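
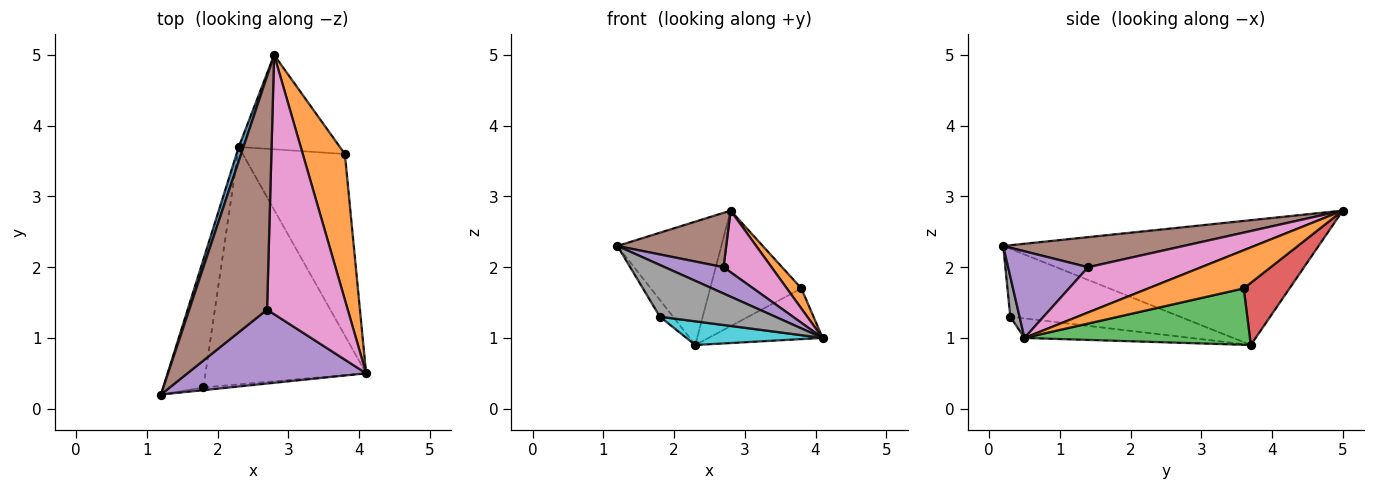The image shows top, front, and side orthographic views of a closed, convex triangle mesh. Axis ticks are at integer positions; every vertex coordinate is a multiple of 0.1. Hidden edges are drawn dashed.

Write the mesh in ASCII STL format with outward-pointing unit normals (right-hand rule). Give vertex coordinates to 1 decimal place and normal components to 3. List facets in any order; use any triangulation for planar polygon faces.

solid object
 facet normal -0.949 0.313 0.036
  outer loop
   vertex 2.3 3.7 0.9
   vertex 1.2 0.2 2.3
   vertex 2.8 5.0 2.8
  endloop
 endfacet
 facet normal 0.668 -0.102 0.737
  outer loop
   vertex 3.8 3.6 1.7
   vertex 2.8 5.0 2.8
   vertex 4.1 0.5 1.0
  endloop
 endfacet
 facet normal 0.469 0.237 -0.850
  outer loop
   vertex 3.8 3.6 1.7
   vertex 4.1 0.5 1.0
   vertex 2.3 3.7 0.9
  endloop
 endfacet
 facet normal 0.362 0.722 -0.589
  outer loop
   vertex 3.8 3.6 1.7
   vertex 2.3 3.7 0.9
   vertex 2.8 5.0 2.8
  endloop
 endfacet
 facet normal 0.416 -0.305 0.857
  outer loop
   vertex 2.7 1.4 2.0
   vertex 1.2 0.2 2.3
   vertex 4.1 0.5 1.0
  endloop
 endfacet
 facet normal 0.352 -0.212 0.912
  outer loop
   vertex 2.7 1.4 2.0
   vertex 2.8 5.0 2.8
   vertex 1.2 0.2 2.3
  endloop
 endfacet
 facet normal 0.479 -0.203 0.854
  outer loop
   vertex 2.7 1.4 2.0
   vertex 4.1 0.5 1.0
   vertex 2.8 5.0 2.8
  endloop
 endfacet
 facet normal 0.080 -0.995 -0.052
  outer loop
   vertex 1.8 0.3 1.3
   vertex 4.1 0.5 1.0
   vertex 1.2 0.2 2.3
  endloop
 endfacet
 facet normal -0.859 0.066 -0.508
  outer loop
   vertex 1.8 0.3 1.3
   vertex 1.2 0.2 2.3
   vertex 2.3 3.7 0.9
  endloop
 endfacet
 facet normal -0.120 -0.099 -0.988
  outer loop
   vertex 1.8 0.3 1.3
   vertex 2.3 3.7 0.9
   vertex 4.1 0.5 1.0
  endloop
 endfacet
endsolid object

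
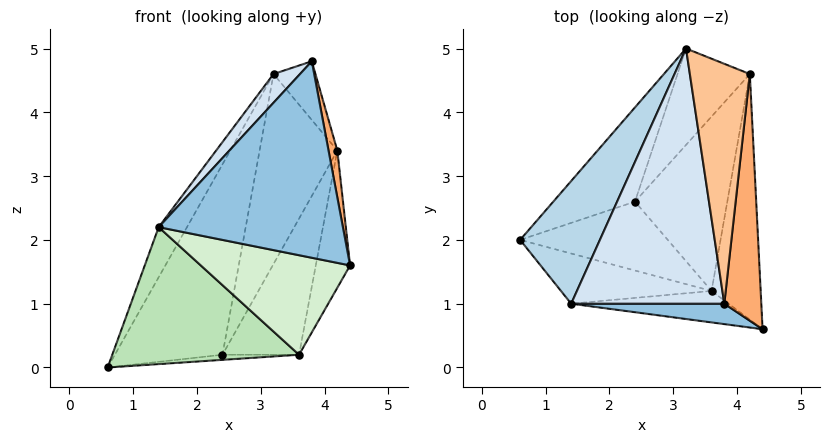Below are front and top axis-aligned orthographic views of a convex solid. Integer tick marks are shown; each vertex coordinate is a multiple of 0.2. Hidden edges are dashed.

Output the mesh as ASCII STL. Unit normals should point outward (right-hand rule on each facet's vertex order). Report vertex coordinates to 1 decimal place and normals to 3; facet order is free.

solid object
 facet normal -0.242 0.870 -0.430
  outer loop
   vertex 2.4 2.6 0.2
   vertex 0.6 2.0 0.0
   vertex 3.2 5.0 4.6
  endloop
 endfacet
 facet normal -0.111 -0.988 0.103
  outer loop
   vertex 1.4 1.0 2.2
   vertex 4.4 0.6 1.6
   vertex 3.8 1.0 4.8
  endloop
 endfacet
 facet normal -0.901 0.164 0.402
  outer loop
   vertex 1.4 1.0 2.2
   vertex 3.2 5.0 4.6
   vertex 0.6 2.0 0.0
  endloop
 endfacet
 facet normal -0.733 -0.076 0.676
  outer loop
   vertex 1.4 1.0 2.2
   vertex 3.8 1.0 4.8
   vertex 3.2 5.0 4.6
  endloop
 endfacet
 facet normal -0.183 0.877 -0.445
  outer loop
   vertex 4.2 4.6 3.4
   vertex 2.4 2.6 0.2
   vertex 3.2 5.0 4.6
  endloop
 endfacet
 facet normal 0.981 -0.036 0.188
  outer loop
   vertex 4.2 4.6 3.4
   vertex 3.8 1.0 4.8
   vertex 4.4 0.6 1.6
  endloop
 endfacet
 facet normal 0.783 0.148 0.604
  outer loop
   vertex 4.2 4.6 3.4
   vertex 3.2 5.0 4.6
   vertex 3.8 1.0 4.8
  endloop
 endfacet
 facet normal 0.884 0.228 -0.408
  outer loop
   vertex 3.6 1.2 0.2
   vertex 4.2 4.6 3.4
   vertex 4.4 0.6 1.6
  endloop
 endfacet
 facet normal 0.583 0.500 -0.640
  outer loop
   vertex 3.6 1.2 0.2
   vertex 2.4 2.6 0.2
   vertex 4.2 4.6 3.4
  endloop
 endfacet
 facet normal 0.086 0.074 -0.994
  outer loop
   vertex 3.6 1.2 0.2
   vertex 0.6 2.0 0.0
   vertex 2.4 2.6 0.2
  endloop
 endfacet
 facet normal -0.222 -0.916 -0.336
  outer loop
   vertex 3.6 1.2 0.2
   vertex 1.4 1.0 2.2
   vertex 0.6 2.0 0.0
  endloop
 endfacet
 facet normal -0.184 -0.937 -0.296
  outer loop
   vertex 3.6 1.2 0.2
   vertex 4.4 0.6 1.6
   vertex 1.4 1.0 2.2
  endloop
 endfacet
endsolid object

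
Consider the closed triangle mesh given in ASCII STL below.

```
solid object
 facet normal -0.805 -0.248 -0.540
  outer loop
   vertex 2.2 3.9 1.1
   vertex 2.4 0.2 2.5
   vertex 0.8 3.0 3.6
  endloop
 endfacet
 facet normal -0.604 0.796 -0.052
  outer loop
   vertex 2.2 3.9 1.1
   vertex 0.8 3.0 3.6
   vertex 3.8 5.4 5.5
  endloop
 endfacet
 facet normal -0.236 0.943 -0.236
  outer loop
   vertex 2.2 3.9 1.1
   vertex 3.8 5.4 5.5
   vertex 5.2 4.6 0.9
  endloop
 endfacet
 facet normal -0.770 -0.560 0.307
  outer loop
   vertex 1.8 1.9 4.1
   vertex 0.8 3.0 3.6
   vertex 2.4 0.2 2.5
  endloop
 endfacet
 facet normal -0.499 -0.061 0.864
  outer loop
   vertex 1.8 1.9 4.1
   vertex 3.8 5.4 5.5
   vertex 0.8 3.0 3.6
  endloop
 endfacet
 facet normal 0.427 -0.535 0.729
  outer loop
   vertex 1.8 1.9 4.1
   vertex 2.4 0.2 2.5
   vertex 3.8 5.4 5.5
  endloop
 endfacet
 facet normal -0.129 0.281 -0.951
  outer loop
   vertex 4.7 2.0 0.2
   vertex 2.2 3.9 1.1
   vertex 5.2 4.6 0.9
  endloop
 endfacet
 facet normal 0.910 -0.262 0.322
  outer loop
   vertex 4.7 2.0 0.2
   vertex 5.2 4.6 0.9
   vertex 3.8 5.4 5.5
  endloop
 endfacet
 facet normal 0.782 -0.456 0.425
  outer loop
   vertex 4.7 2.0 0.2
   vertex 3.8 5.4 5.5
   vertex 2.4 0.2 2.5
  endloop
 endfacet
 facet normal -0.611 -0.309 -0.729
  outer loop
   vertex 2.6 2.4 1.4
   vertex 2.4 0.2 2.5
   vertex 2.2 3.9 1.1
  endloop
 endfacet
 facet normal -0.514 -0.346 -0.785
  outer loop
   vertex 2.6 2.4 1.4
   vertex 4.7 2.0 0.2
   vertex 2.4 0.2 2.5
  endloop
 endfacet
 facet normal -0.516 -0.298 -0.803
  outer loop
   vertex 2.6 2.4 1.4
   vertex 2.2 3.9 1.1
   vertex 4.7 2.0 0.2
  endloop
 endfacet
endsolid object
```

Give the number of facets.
12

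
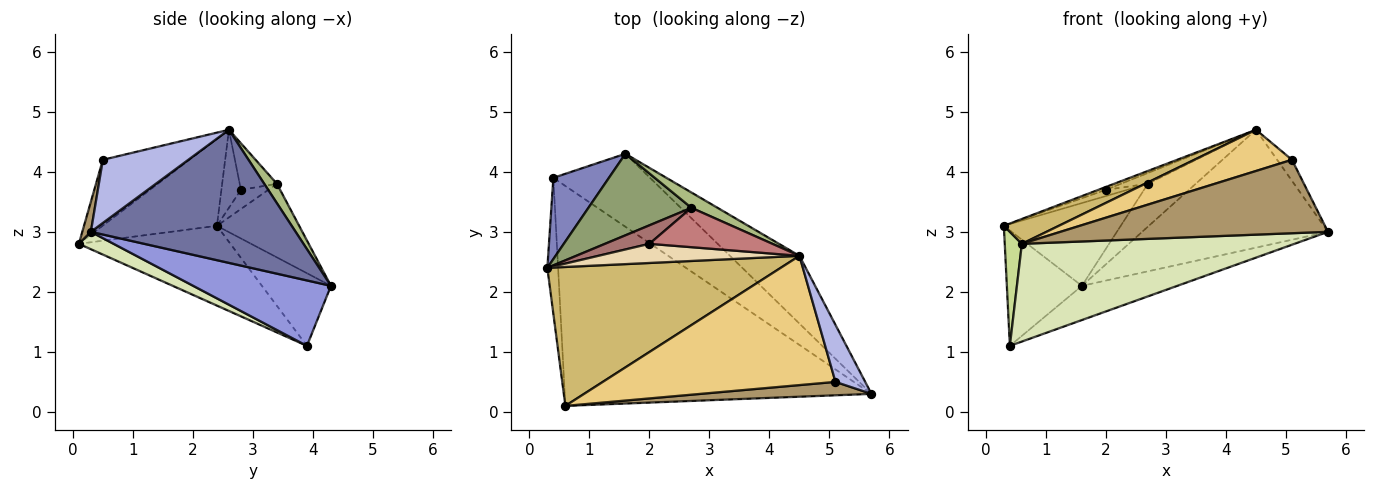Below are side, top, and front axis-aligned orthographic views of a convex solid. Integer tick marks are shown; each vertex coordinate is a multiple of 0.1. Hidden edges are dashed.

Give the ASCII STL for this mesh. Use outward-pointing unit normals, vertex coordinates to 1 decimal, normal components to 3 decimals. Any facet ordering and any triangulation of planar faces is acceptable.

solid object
 facet normal 0.691 0.627 -0.361
  outer loop
   vertex 4.5 2.6 4.7
   vertex 5.7 0.3 3.0
   vertex 1.6 4.3 2.1
  endloop
 endfacet
 facet normal -0.601 0.653 0.460
  outer loop
   vertex 0.4 3.9 1.1
   vertex 0.3 2.4 3.1
   vertex 1.6 4.3 2.1
  endloop
 endfacet
 facet normal 0.523 0.362 -0.772
  outer loop
   vertex 0.4 3.9 1.1
   vertex 1.6 4.3 2.1
   vertex 5.7 0.3 3.0
  endloop
 endfacet
 facet normal 0.894 0.155 0.421
  outer loop
   vertex 5.1 0.5 4.2
   vertex 5.7 0.3 3.0
   vertex 4.5 2.6 4.7
  endloop
 endfacet
 facet normal -0.448 0.637 0.627
  outer loop
   vertex 2.7 3.4 3.8
   vertex 1.6 4.3 2.1
   vertex 0.3 2.4 3.1
  endloop
 endfacet
 facet normal 0.243 0.913 0.327
  outer loop
   vertex 2.7 3.4 3.8
   vertex 4.5 2.6 4.7
   vertex 1.6 4.3 2.1
  endloop
 endfacet
 facet normal -0.985 -0.111 -0.133
  outer loop
   vertex 0.6 0.1 2.8
   vertex 0.3 2.4 3.1
   vertex 0.4 3.9 1.1
  endloop
 endfacet
 facet normal 0.052 -0.406 -0.913
  outer loop
   vertex 0.6 0.1 2.8
   vertex 0.4 3.9 1.1
   vertex 5.7 0.3 3.0
  endloop
 endfacet
 facet normal 0.032 -0.983 0.180
  outer loop
   vertex 0.6 0.1 2.8
   vertex 5.7 0.3 3.0
   vertex 5.1 0.5 4.2
  endloop
 endfacet
 facet normal -0.344 -0.165 0.924
  outer loop
   vertex 0.6 0.1 2.8
   vertex 4.5 2.6 4.7
   vertex 0.3 2.4 3.1
  endloop
 endfacet
 facet normal -0.260 -0.293 0.920
  outer loop
   vertex 0.6 0.1 2.8
   vertex 5.1 0.5 4.2
   vertex 4.5 2.6 4.7
  endloop
 endfacet
 facet normal -0.358 0.138 0.923
  outer loop
   vertex 2.0 2.8 3.7
   vertex 0.3 2.4 3.1
   vertex 4.5 2.6 4.7
  endloop
 endfacet
 facet normal -0.379 0.296 0.877
  outer loop
   vertex 2.0 2.8 3.7
   vertex 2.7 3.4 3.8
   vertex 0.3 2.4 3.1
  endloop
 endfacet
 facet normal -0.343 0.249 0.906
  outer loop
   vertex 2.0 2.8 3.7
   vertex 4.5 2.6 4.7
   vertex 2.7 3.4 3.8
  endloop
 endfacet
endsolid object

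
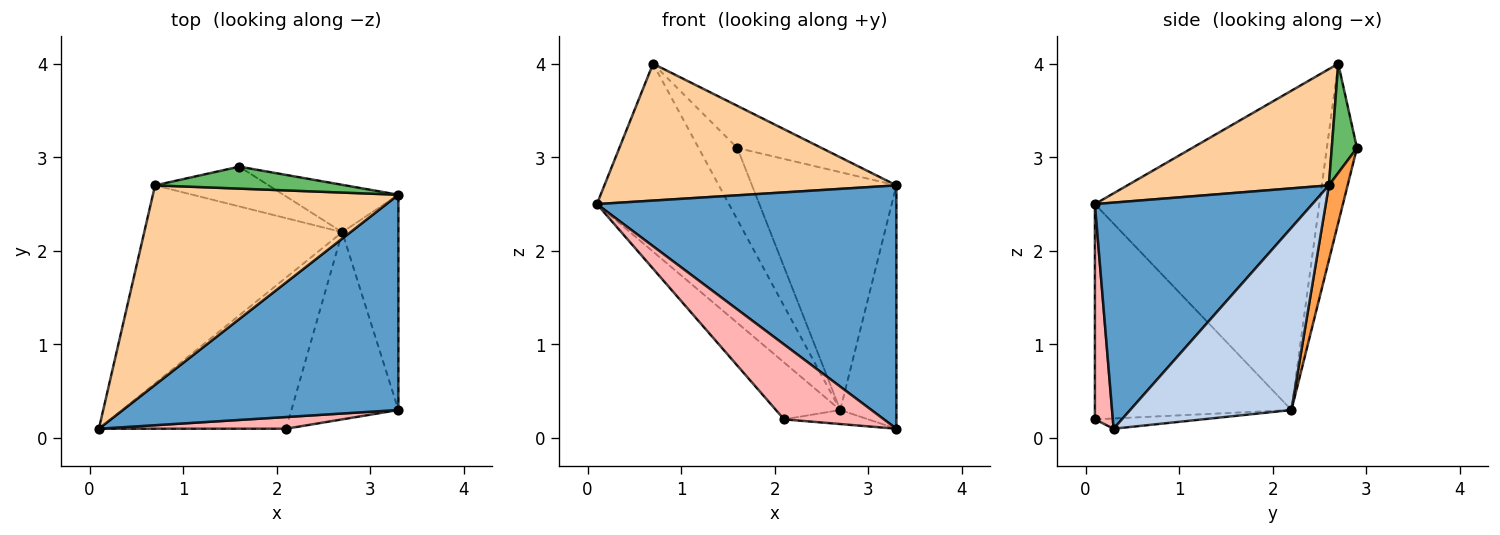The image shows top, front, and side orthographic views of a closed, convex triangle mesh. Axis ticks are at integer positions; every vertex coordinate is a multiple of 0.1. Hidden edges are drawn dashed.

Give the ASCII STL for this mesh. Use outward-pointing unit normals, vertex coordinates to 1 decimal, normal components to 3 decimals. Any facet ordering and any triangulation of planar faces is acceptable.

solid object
 facet normal 0.478 -0.658 0.582
  outer loop
   vertex 3.3 0.3 0.1
   vertex 3.3 2.6 2.7
   vertex 0.1 0.1 2.5
  endloop
 endfacet
 facet normal 0.907 0.316 -0.279
  outer loop
   vertex 2.7 2.2 0.3
   vertex 3.3 2.6 2.7
   vertex 3.3 0.3 0.1
  endloop
 endfacet
 facet normal 0.126 0.973 -0.194
  outer loop
   vertex 2.7 2.2 0.3
   vertex 1.6 2.9 3.1
   vertex 3.3 2.6 2.7
  endloop
 endfacet
 facet normal 0.364 -0.527 0.768
  outer loop
   vertex 0.7 2.7 4.0
   vertex 0.1 0.1 2.5
   vertex 3.3 2.6 2.7
  endloop
 endfacet
 facet normal 0.256 0.857 0.447
  outer loop
   vertex 0.7 2.7 4.0
   vertex 3.3 2.6 2.7
   vertex 1.6 2.9 3.1
  endloop
 endfacet
 facet normal -0.760 0.447 -0.471
  outer loop
   vertex 0.7 2.7 4.0
   vertex 2.7 2.2 0.3
   vertex 0.1 0.1 2.5
  endloop
 endfacet
 facet normal -0.562 0.723 -0.402
  outer loop
   vertex 0.7 2.7 4.0
   vertex 1.6 2.9 3.1
   vertex 2.7 2.2 0.3
  endloop
 endfacet
 facet normal 0.175 -0.973 0.152
  outer loop
   vertex 2.1 0.1 0.2
   vertex 3.3 0.3 0.1
   vertex 0.1 0.1 2.5
  endloop
 endfacet
 facet normal -0.733 0.240 -0.637
  outer loop
   vertex 2.1 0.1 0.2
   vertex 0.1 0.1 2.5
   vertex 2.7 2.2 0.3
  endloop
 endfacet
 facet normal -0.095 0.074 -0.993
  outer loop
   vertex 2.1 0.1 0.2
   vertex 2.7 2.2 0.3
   vertex 3.3 0.3 0.1
  endloop
 endfacet
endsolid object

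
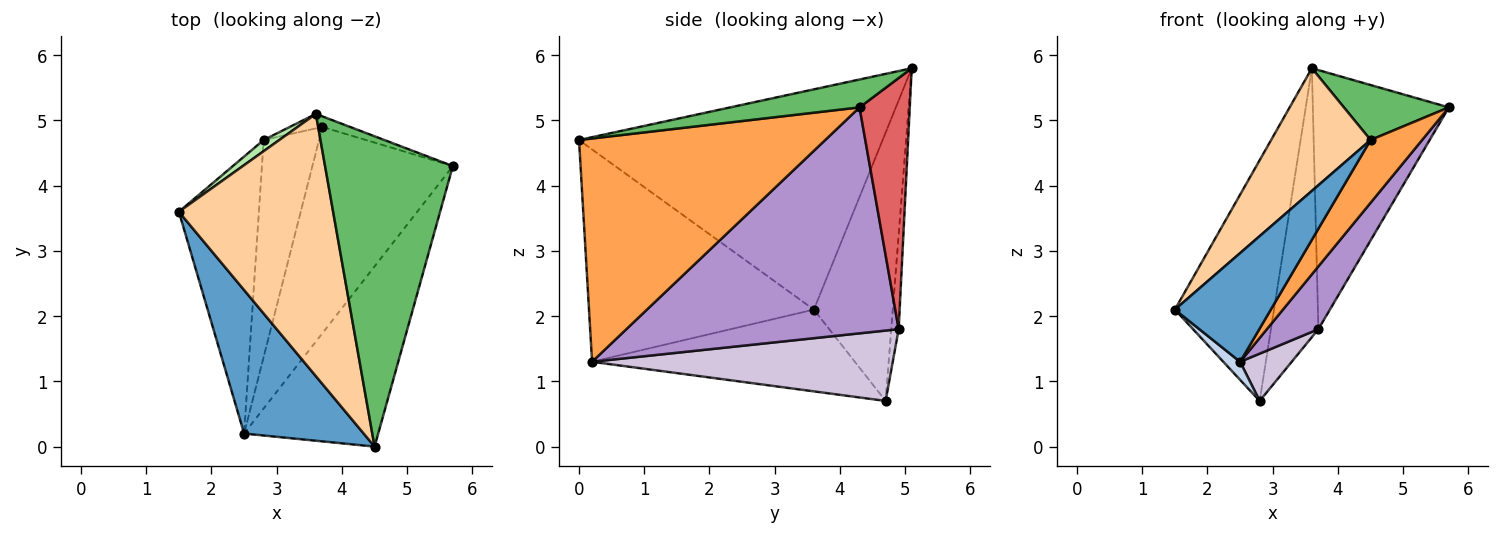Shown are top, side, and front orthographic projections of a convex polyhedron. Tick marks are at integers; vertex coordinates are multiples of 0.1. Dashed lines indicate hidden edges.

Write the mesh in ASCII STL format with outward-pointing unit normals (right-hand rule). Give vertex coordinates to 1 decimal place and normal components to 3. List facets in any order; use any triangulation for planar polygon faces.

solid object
 facet normal -0.817 -0.348 0.460
  outer loop
   vertex 2.5 0.2 1.3
   vertex 4.5 0.0 4.7
   vertex 1.5 3.6 2.1
  endloop
 endfacet
 facet normal -0.714 -0.046 -0.699
  outer loop
   vertex 2.5 0.2 1.3
   vertex 1.5 3.6 2.1
   vertex 2.8 4.7 0.7
  endloop
 endfacet
 facet normal 0.844 -0.177 -0.507
  outer loop
   vertex 2.5 0.2 1.3
   vertex 5.7 4.3 5.2
   vertex 4.5 0.0 4.7
  endloop
 endfacet
 facet normal -0.791 -0.259 0.554
  outer loop
   vertex 3.6 5.1 5.8
   vertex 1.5 3.6 2.1
   vertex 4.5 0.0 4.7
  endloop
 endfacet
 facet normal 0.210 -0.171 0.963
  outer loop
   vertex 3.6 5.1 5.8
   vertex 4.5 0.0 4.7
   vertex 5.7 4.3 5.2
  endloop
 endfacet
 facet normal -0.622 0.782 0.036
  outer loop
   vertex 3.6 5.1 5.8
   vertex 2.8 4.7 0.7
   vertex 1.5 3.6 2.1
  endloop
 endfacet
 facet normal 0.346 0.937 -0.038
  outer loop
   vertex 3.7 4.9 1.8
   vertex 3.6 5.1 5.8
   vertex 5.7 4.3 5.2
  endloop
 endfacet
 facet normal -0.154 0.987 -0.053
  outer loop
   vertex 3.7 4.9 1.8
   vertex 2.8 4.7 0.7
   vertex 3.6 5.1 5.8
  endloop
 endfacet
 facet normal 0.839 -0.159 -0.521
  outer loop
   vertex 3.7 4.9 1.8
   vertex 5.7 4.3 5.2
   vertex 2.5 0.2 1.3
  endloop
 endfacet
 facet normal 0.779 -0.134 -0.613
  outer loop
   vertex 3.7 4.9 1.8
   vertex 2.5 0.2 1.3
   vertex 2.8 4.7 0.7
  endloop
 endfacet
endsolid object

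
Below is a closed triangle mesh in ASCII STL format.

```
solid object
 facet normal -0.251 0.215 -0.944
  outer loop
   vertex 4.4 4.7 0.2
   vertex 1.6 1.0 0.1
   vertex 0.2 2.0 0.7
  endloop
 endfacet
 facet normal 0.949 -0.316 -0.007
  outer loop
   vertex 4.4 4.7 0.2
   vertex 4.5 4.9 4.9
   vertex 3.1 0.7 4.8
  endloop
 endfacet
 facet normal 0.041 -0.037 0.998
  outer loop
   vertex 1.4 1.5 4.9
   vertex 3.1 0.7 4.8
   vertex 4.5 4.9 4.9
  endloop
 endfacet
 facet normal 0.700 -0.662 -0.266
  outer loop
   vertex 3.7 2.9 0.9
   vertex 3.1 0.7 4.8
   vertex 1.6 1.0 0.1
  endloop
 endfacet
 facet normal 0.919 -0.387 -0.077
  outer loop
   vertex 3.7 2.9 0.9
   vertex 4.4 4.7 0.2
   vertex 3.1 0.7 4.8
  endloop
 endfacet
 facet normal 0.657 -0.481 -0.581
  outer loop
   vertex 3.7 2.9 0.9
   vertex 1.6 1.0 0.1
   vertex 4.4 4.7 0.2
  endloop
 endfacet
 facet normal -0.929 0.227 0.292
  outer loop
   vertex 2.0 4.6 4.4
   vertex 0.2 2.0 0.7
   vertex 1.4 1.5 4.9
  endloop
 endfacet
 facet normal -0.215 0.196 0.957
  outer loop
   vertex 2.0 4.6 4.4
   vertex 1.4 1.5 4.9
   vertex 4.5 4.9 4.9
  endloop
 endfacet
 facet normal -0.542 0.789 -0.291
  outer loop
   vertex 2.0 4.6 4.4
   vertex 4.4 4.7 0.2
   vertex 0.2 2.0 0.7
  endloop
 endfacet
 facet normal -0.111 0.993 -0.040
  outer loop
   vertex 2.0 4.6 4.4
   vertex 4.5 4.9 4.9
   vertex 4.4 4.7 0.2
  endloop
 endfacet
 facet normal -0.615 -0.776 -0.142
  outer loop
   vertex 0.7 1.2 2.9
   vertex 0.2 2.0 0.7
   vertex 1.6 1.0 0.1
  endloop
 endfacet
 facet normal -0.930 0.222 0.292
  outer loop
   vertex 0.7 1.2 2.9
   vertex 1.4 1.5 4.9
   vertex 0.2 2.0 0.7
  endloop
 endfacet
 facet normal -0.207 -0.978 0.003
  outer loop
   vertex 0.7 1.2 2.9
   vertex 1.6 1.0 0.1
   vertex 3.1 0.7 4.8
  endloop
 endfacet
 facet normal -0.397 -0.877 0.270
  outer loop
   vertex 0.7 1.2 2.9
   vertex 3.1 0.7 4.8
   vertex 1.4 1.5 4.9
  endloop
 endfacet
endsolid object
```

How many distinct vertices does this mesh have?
9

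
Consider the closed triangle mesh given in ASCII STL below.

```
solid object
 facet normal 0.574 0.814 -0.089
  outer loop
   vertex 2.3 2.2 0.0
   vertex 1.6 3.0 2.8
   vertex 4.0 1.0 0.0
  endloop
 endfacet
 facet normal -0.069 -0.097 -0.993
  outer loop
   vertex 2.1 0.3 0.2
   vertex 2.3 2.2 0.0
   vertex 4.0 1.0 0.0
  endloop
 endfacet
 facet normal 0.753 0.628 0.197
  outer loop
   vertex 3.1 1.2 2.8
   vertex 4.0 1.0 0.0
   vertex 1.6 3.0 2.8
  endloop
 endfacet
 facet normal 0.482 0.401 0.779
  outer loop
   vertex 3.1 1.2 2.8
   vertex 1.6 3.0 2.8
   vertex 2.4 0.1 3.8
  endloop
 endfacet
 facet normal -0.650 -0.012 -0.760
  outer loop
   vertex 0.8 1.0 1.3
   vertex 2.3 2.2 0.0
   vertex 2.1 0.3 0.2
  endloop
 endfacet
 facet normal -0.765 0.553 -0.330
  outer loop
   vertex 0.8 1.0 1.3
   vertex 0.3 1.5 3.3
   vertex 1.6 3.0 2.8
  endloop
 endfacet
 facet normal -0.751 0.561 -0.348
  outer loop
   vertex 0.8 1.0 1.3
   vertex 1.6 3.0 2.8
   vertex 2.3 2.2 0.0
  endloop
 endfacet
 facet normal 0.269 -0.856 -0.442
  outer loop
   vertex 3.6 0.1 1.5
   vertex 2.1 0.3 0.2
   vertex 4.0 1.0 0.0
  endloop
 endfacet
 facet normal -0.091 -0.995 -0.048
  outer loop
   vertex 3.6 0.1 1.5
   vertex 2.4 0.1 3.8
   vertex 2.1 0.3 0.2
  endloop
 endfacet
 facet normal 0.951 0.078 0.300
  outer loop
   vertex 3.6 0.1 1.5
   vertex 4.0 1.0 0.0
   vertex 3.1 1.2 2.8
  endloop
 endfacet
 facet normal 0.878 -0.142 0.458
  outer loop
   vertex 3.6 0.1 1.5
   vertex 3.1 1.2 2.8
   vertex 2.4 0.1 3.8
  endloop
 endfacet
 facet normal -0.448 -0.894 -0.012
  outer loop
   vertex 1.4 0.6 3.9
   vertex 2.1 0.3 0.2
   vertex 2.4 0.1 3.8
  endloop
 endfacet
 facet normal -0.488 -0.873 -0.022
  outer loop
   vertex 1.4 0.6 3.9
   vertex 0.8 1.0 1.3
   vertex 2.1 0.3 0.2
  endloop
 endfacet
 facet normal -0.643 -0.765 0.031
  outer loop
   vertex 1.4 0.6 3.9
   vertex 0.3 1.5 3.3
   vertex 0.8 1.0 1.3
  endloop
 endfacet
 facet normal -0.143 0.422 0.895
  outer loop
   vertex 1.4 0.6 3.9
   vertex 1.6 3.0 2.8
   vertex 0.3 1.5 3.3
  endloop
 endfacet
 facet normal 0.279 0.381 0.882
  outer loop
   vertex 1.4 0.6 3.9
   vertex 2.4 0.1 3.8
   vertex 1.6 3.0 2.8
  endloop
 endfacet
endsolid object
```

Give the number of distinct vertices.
10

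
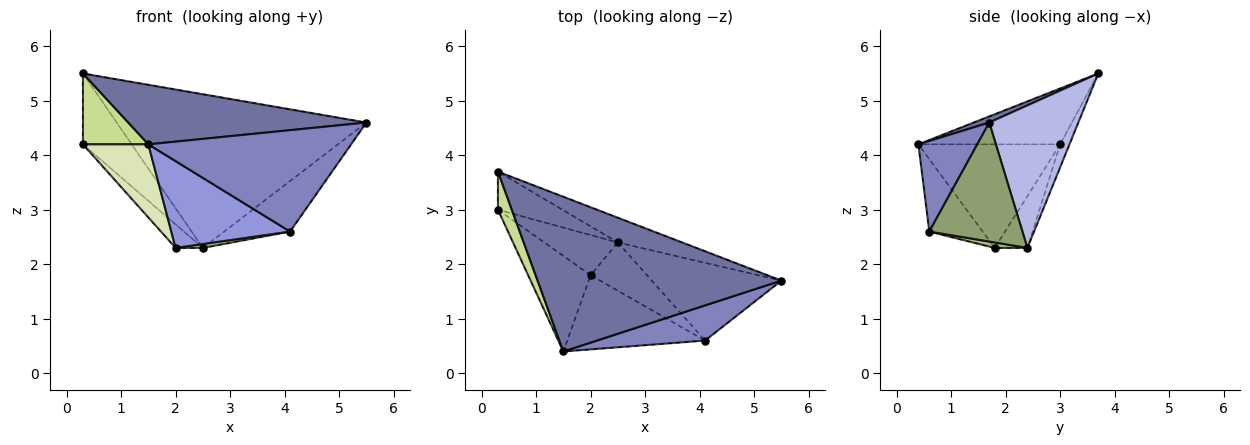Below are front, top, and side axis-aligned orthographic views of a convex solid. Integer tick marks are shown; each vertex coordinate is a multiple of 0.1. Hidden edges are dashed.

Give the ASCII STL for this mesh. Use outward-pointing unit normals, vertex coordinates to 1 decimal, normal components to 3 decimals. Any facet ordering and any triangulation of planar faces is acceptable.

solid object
 facet normal 0.023 -0.359 0.933
  outer loop
   vertex 1.5 0.4 4.2
   vertex 5.5 1.7 4.6
   vertex 0.3 3.7 5.5
  endloop
 endfacet
 facet normal 0.265 -0.911 0.316
  outer loop
   vertex 4.1 0.6 2.6
   vertex 5.5 1.7 4.6
   vertex 1.5 0.4 4.2
  endloop
 endfacet
 facet normal -0.323 -0.719 -0.615
  outer loop
   vertex 4.1 0.6 2.6
   vertex 1.5 0.4 4.2
   vertex 2.0 1.8 2.3
  endloop
 endfacet
 facet normal 0.332 0.931 -0.150
  outer loop
   vertex 2.5 2.4 2.3
   vertex 0.3 3.7 5.5
   vertex 5.5 1.7 4.6
  endloop
 endfacet
 facet normal 0.610 0.432 -0.664
  outer loop
   vertex 2.5 2.4 2.3
   vertex 5.5 1.7 4.6
   vertex 4.1 0.6 2.6
  endloop
 endfacet
 facet normal 0.096 -0.080 -0.992
  outer loop
   vertex 2.5 2.4 2.3
   vertex 4.1 0.6 2.6
   vertex 2.0 1.8 2.3
  endloop
 endfacet
 facet normal -0.886 -0.409 0.220
  outer loop
   vertex 0.3 3.0 4.2
   vertex 1.5 0.4 4.2
   vertex 0.3 3.7 5.5
  endloop
 endfacet
 facet normal -0.796 -0.368 -0.480
  outer loop
   vertex 0.3 3.0 4.2
   vertex 2.0 1.8 2.3
   vertex 1.5 0.4 4.2
  endloop
 endfacet
 facet normal -0.167 0.868 -0.467
  outer loop
   vertex 0.3 3.0 4.2
   vertex 0.3 3.7 5.5
   vertex 2.5 2.4 2.3
  endloop
 endfacet
 facet normal -0.519 0.432 -0.737
  outer loop
   vertex 0.3 3.0 4.2
   vertex 2.5 2.4 2.3
   vertex 2.0 1.8 2.3
  endloop
 endfacet
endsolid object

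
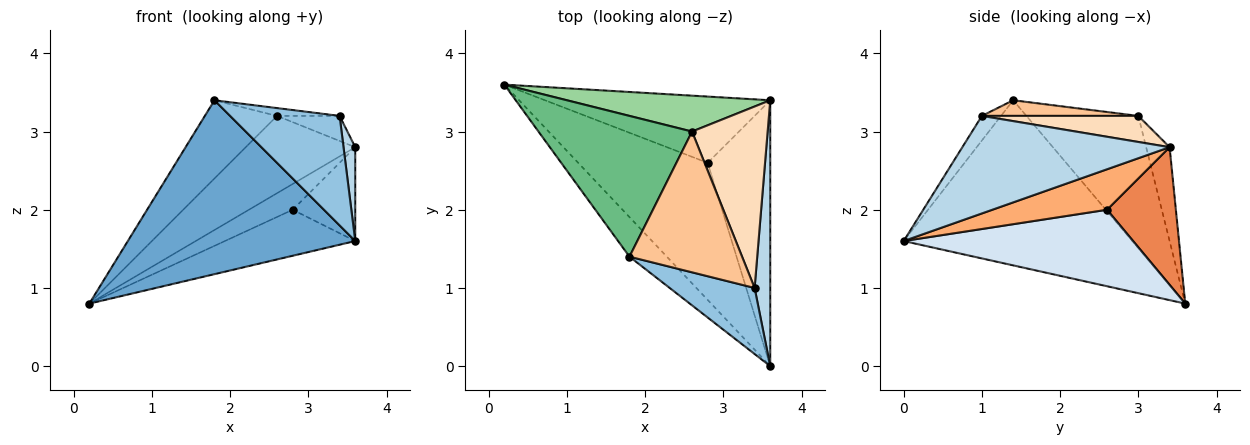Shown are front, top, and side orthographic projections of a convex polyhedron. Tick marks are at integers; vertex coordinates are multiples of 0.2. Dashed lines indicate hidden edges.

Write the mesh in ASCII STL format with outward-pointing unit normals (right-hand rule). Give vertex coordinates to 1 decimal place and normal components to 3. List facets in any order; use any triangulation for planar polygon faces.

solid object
 facet normal -0.700 -0.696 -0.158
  outer loop
   vertex 1.8 1.4 3.4
   vertex 0.2 3.6 0.8
   vertex 3.6 0.0 1.6
  endloop
 endfacet
 facet normal -0.148 -0.847 0.511
  outer loop
   vertex 3.4 1.0 3.2
   vertex 1.8 1.4 3.4
   vertex 3.6 0.0 1.6
  endloop
 endfacet
 facet normal 0.986 -0.056 0.158
  outer loop
   vertex 3.6 3.4 2.8
   vertex 3.4 1.0 3.2
   vertex 3.6 0.0 1.6
  endloop
 endfacet
 facet normal 0.489 0.278 -0.827
  outer loop
   vertex 2.8 2.6 2.0
   vertex 3.6 0.0 1.6
   vertex 0.2 3.6 0.8
  endloop
 endfacet
 facet normal 0.495 0.315 -0.810
  outer loop
   vertex 2.8 2.6 2.0
   vertex 0.2 3.6 0.8
   vertex 3.6 3.4 2.8
  endloop
 endfacet
 facet normal 0.521 0.284 -0.805
  outer loop
   vertex 2.8 2.6 2.0
   vertex 3.6 3.4 2.8
   vertex 3.6 0.0 1.6
  endloop
 endfacet
 facet normal 0.137 0.055 0.989
  outer loop
   vertex 2.6 3.0 3.2
   vertex 1.8 1.4 3.4
   vertex 3.4 1.0 3.2
  endloop
 endfacet
 facet normal 0.323 0.129 0.937
  outer loop
   vertex 2.6 3.0 3.2
   vertex 3.4 1.0 3.2
   vertex 3.6 3.4 2.8
  endloop
 endfacet
 facet normal -0.601 0.388 0.698
  outer loop
   vertex 2.6 3.0 3.2
   vertex 0.2 3.6 0.8
   vertex 1.8 1.4 3.4
  endloop
 endfacet
 facet normal -0.191 0.890 0.413
  outer loop
   vertex 2.6 3.0 3.2
   vertex 3.6 3.4 2.8
   vertex 0.2 3.6 0.8
  endloop
 endfacet
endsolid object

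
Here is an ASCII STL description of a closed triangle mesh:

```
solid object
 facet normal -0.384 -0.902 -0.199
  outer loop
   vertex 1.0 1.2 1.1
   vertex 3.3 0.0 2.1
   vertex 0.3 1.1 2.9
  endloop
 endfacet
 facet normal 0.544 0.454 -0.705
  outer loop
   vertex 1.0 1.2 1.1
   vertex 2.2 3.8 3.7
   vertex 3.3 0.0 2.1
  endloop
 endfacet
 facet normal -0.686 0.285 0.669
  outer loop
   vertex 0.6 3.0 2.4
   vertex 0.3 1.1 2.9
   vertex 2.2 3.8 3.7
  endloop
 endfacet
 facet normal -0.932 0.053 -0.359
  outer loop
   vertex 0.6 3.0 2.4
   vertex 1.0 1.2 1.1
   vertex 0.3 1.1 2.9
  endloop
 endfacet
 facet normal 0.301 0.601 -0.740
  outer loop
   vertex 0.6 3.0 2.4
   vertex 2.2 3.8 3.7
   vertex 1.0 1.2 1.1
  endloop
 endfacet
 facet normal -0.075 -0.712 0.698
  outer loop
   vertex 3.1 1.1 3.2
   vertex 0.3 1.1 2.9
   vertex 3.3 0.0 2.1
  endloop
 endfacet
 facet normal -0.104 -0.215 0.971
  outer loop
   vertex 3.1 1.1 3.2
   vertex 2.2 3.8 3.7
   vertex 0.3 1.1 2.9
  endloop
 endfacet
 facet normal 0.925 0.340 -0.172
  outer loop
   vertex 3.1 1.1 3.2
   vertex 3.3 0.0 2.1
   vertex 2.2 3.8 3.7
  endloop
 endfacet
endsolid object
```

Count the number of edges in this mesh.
12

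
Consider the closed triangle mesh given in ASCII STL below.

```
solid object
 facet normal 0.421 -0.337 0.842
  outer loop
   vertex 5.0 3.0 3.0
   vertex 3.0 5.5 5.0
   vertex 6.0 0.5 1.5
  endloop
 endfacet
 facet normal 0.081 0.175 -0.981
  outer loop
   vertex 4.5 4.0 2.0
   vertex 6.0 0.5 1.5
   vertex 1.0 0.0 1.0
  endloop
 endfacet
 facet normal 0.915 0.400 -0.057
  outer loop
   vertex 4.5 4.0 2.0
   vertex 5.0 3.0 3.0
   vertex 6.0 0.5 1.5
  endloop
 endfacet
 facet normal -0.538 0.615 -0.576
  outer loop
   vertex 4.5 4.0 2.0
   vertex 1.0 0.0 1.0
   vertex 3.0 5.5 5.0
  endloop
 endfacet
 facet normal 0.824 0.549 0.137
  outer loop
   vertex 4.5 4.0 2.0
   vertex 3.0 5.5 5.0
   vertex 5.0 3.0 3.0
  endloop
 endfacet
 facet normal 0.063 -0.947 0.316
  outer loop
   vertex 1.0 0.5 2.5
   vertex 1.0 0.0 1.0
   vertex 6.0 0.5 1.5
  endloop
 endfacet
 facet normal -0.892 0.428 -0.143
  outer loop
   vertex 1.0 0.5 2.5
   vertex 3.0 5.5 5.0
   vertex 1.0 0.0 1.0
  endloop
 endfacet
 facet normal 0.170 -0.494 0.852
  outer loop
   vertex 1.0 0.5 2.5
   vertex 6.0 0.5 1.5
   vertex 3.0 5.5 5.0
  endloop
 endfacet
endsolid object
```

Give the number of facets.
8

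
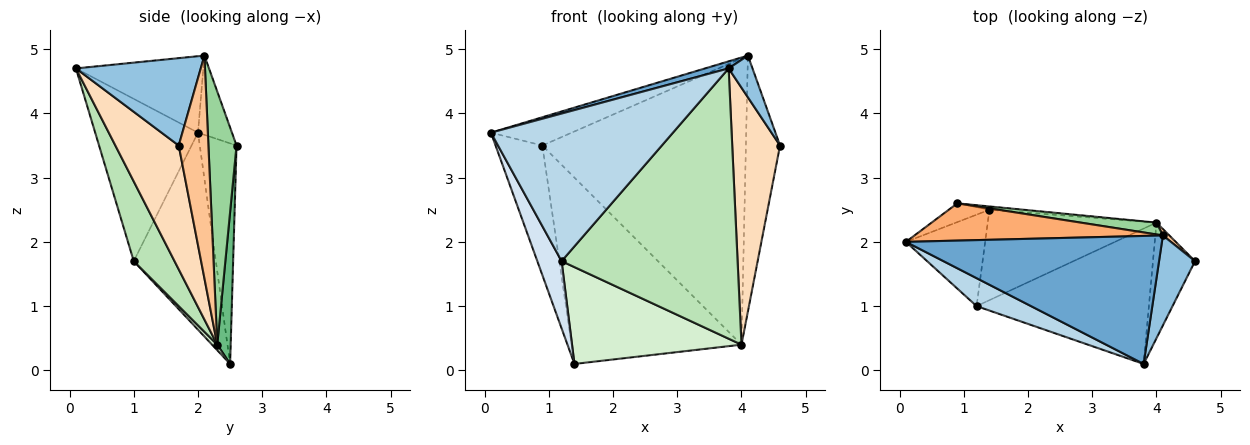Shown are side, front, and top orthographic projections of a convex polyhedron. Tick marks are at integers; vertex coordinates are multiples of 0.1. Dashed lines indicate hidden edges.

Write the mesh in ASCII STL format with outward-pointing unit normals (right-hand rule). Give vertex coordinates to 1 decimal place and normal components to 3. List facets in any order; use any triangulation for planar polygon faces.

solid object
 facet normal -0.286 -0.053 0.957
  outer loop
   vertex 4.1 2.1 4.9
   vertex 0.1 2.0 3.7
   vertex 3.8 0.1 4.7
  endloop
 endfacet
 facet normal 0.911 -0.174 0.375
  outer loop
   vertex 4.1 2.1 4.9
   vertex 3.8 0.1 4.7
   vertex 4.6 1.7 3.5
  endloop
 endfacet
 facet normal -0.485 -0.859 0.163
  outer loop
   vertex 1.2 1.0 1.7
   vertex 3.8 0.1 4.7
   vertex 0.1 2.0 3.7
  endloop
 endfacet
 facet normal -0.895 -0.265 -0.360
  outer loop
   vertex 1.2 1.0 1.7
   vertex 0.1 2.0 3.7
   vertex 1.4 2.5 0.1
  endloop
 endfacet
 facet normal -0.614 0.781 -0.113
  outer loop
   vertex 0.9 2.6 3.5
   vertex 1.4 2.5 0.1
   vertex 0.1 2.0 3.7
  endloop
 endfacet
 facet normal -0.246 0.586 0.772
  outer loop
   vertex 0.9 2.6 3.5
   vertex 0.1 2.0 3.7
   vertex 4.1 2.1 4.9
  endloop
 endfacet
 facet normal 0.656 0.754 0.019
  outer loop
   vertex 4.0 2.3 0.4
   vertex 4.1 2.1 4.9
   vertex 4.6 1.7 3.5
  endloop
 endfacet
 facet normal 0.770 -0.581 -0.262
  outer loop
   vertex 4.0 2.3 0.4
   vertex 4.6 1.7 3.5
   vertex 3.8 0.1 4.7
  endloop
 endfacet
 facet normal 0.079 0.997 -0.018
  outer loop
   vertex 4.0 2.3 0.4
   vertex 1.4 2.5 0.1
   vertex 0.9 2.6 3.5
  endloop
 endfacet
 facet normal 0.137 0.990 0.041
  outer loop
   vertex 4.0 2.3 0.4
   vertex 0.9 2.6 3.5
   vertex 4.1 2.1 4.9
  endloop
 endfacet
 facet normal 0.203 -0.876 -0.439
  outer loop
   vertex 4.0 2.3 0.4
   vertex 3.8 0.1 4.7
   vertex 1.2 1.0 1.7
  endloop
 endfacet
 facet normal 0.023 -0.731 -0.682
  outer loop
   vertex 4.0 2.3 0.4
   vertex 1.2 1.0 1.7
   vertex 1.4 2.5 0.1
  endloop
 endfacet
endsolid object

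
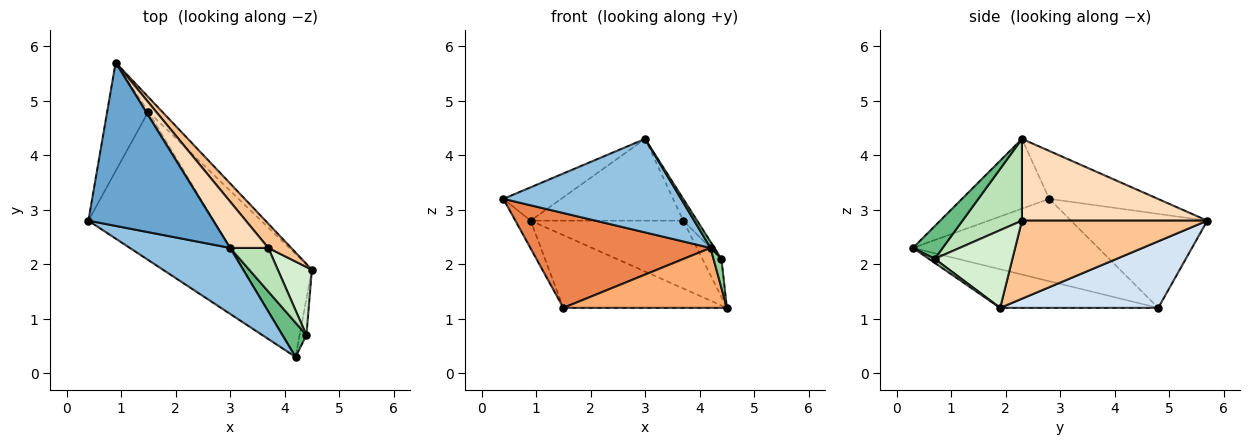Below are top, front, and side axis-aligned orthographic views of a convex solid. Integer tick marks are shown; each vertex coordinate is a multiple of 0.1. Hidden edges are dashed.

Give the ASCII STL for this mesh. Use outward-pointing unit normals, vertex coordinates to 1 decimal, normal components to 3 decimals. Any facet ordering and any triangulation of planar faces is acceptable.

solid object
 facet normal -0.352 0.187 0.917
  outer loop
   vertex 3.0 2.3 4.3
   vertex 0.9 5.7 2.8
   vertex 0.4 2.8 3.2
  endloop
 endfacet
 facet normal -0.372 -0.758 0.535
  outer loop
   vertex 4.2 0.3 2.3
   vertex 3.0 2.3 4.3
   vertex 0.4 2.8 3.2
  endloop
 endfacet
 facet normal -0.911 0.102 -0.399
  outer loop
   vertex 1.5 4.8 1.2
   vertex 0.4 2.8 3.2
   vertex 0.9 5.7 2.8
  endloop
 endfacet
 facet normal 0.688 0.712 -0.142
  outer loop
   vertex 1.5 4.8 1.2
   vertex 0.9 5.7 2.8
   vertex 4.5 1.9 1.2
  endloop
 endfacet
 facet normal -0.484 -0.471 -0.737
  outer loop
   vertex 1.5 4.8 1.2
   vertex 4.2 0.3 2.3
   vertex 0.4 2.8 3.2
  endloop
 endfacet
 facet normal -0.437 -0.452 -0.777
  outer loop
   vertex 1.5 4.8 1.2
   vertex 4.5 1.9 1.2
   vertex 4.2 0.3 2.3
  endloop
 endfacet
 facet normal 0.753 0.620 0.221
  outer loop
   vertex 3.7 2.3 2.8
   vertex 4.5 1.9 1.2
   vertex 0.9 5.7 2.8
  endloop
 endfacet
 facet normal 0.726 0.598 0.339
  outer loop
   vertex 3.7 2.3 2.8
   vertex 0.9 5.7 2.8
   vertex 3.0 2.3 4.3
  endloop
 endfacet
 facet normal 0.802 -0.107 0.588
  outer loop
   vertex 4.4 0.7 2.1
   vertex 3.0 2.3 4.3
   vertex 4.2 0.3 2.3
  endloop
 endfacet
 facet normal 0.424 -0.566 -0.707
  outer loop
   vertex 4.4 0.7 2.1
   vertex 4.2 0.3 2.3
   vertex 4.5 1.9 1.2
  endloop
 endfacet
 facet normal 0.887 0.207 0.414
  outer loop
   vertex 4.4 0.7 2.1
   vertex 3.7 2.3 2.8
   vertex 3.0 2.3 4.3
  endloop
 endfacet
 facet normal 0.893 0.219 0.392
  outer loop
   vertex 4.4 0.7 2.1
   vertex 4.5 1.9 1.2
   vertex 3.7 2.3 2.8
  endloop
 endfacet
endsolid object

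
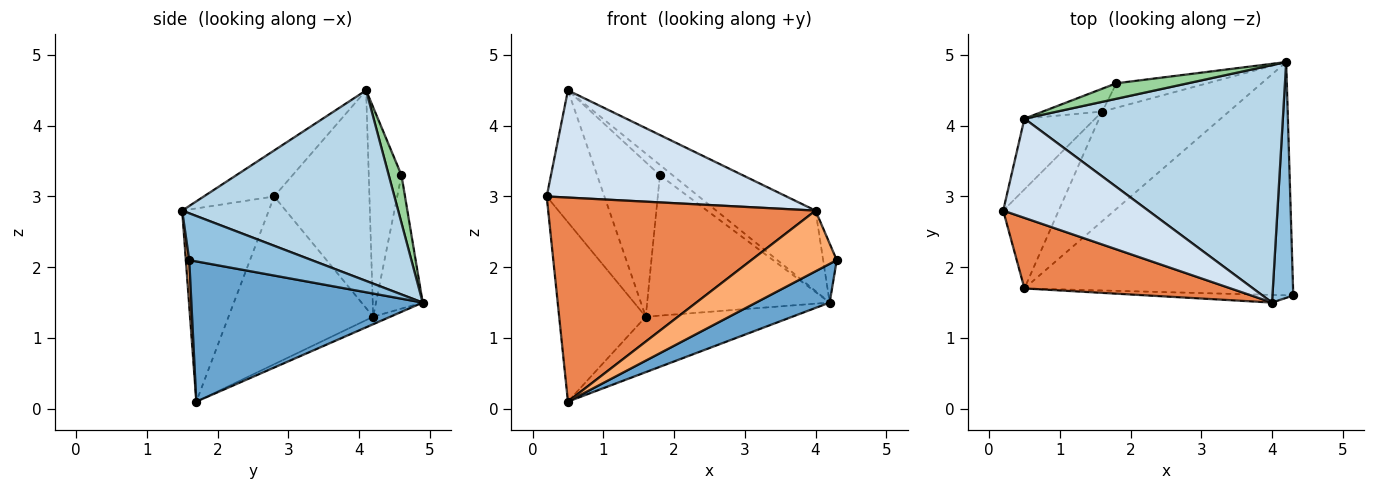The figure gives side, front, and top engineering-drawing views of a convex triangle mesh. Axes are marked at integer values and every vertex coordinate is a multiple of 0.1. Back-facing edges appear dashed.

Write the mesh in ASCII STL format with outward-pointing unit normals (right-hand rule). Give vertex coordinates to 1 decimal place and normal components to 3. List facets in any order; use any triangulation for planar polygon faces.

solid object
 facet normal 0.458 -0.146 -0.877
  outer loop
   vertex 0.5 1.7 0.1
   vertex 4.2 4.9 1.5
   vertex 4.3 1.6 2.1
  endloop
 endfacet
 facet normal 0.909 0.101 0.404
  outer loop
   vertex 4.0 1.5 2.8
   vertex 4.3 1.6 2.1
   vertex 4.2 4.9 1.5
  endloop
 endfacet
 facet normal 0.573 0.263 0.776
  outer loop
   vertex 4.0 1.5 2.8
   vertex 4.2 4.9 1.5
   vertex 0.5 4.1 4.5
  endloop
 endfacet
 facet normal -0.211 -0.718 0.664
  outer loop
   vertex 4.0 1.5 2.8
   vertex 0.5 4.1 4.5
   vertex 0.2 2.8 3.0
  endloop
 endfacet
 facet normal -0.293 -0.904 0.313
  outer loop
   vertex 4.0 1.5 2.8
   vertex 0.2 2.8 3.0
   vertex 0.5 1.7 0.1
  endloop
 endfacet
 facet normal 0.040 -0.991 -0.125
  outer loop
   vertex 4.0 1.5 2.8
   vertex 0.5 1.7 0.1
   vertex 4.3 1.6 2.1
  endloop
 endfacet
 facet normal -0.053 0.451 -0.891
  outer loop
   vertex 1.6 4.2 1.3
   vertex 4.2 4.9 1.5
   vertex 0.5 1.7 0.1
  endloop
 endfacet
 facet normal -0.825 0.494 -0.273
  outer loop
   vertex 1.6 4.2 1.3
   vertex 0.5 1.7 0.1
   vertex 0.2 2.8 3.0
  endloop
 endfacet
 facet normal -0.824 0.499 -0.268
  outer loop
   vertex 1.6 4.2 1.3
   vertex 0.2 2.8 3.0
   vertex 0.5 4.1 4.5
  endloop
 endfacet
 facet normal 0.485 0.485 0.728
  outer loop
   vertex 1.8 4.6 3.3
   vertex 0.5 4.1 4.5
   vertex 4.2 4.9 1.5
  endloop
 endfacet
 facet normal -0.244 0.955 -0.167
  outer loop
   vertex 1.8 4.6 3.3
   vertex 4.2 4.9 1.5
   vertex 1.6 4.2 1.3
  endloop
 endfacet
 facet normal -0.458 0.879 -0.130
  outer loop
   vertex 1.8 4.6 3.3
   vertex 1.6 4.2 1.3
   vertex 0.5 4.1 4.5
  endloop
 endfacet
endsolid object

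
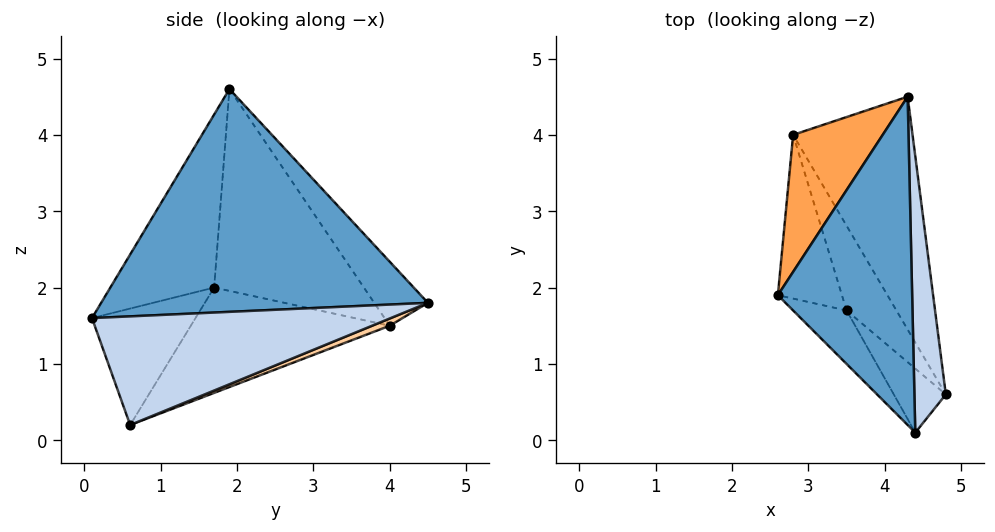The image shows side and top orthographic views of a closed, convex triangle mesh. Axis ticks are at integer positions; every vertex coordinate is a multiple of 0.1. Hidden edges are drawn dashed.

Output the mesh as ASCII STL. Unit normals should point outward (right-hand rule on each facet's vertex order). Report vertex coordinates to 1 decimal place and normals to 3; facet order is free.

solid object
 facet normal 0.856 -0.004 0.516
  outer loop
   vertex 4.4 0.1 1.6
   vertex 4.3 4.5 1.8
   vertex 2.6 1.9 4.6
  endloop
 endfacet
 facet normal 0.961 0.009 0.278
  outer loop
   vertex 4.4 0.1 1.6
   vertex 4.8 0.6 0.2
   vertex 4.3 4.5 1.8
  endloop
 endfacet
 facet normal -0.362 0.782 0.507
  outer loop
   vertex 2.8 4.0 1.5
   vertex 2.6 1.9 4.6
   vertex 4.3 4.5 1.8
  endloop
 endfacet
 facet normal 0.056 0.385 -0.921
  outer loop
   vertex 2.8 4.0 1.5
   vertex 4.3 4.5 1.8
   vertex 4.8 0.6 0.2
  endloop
 endfacet
 facet normal -0.844 -0.381 -0.377
  outer loop
   vertex 3.5 1.7 2.0
   vertex 4.8 0.6 0.2
   vertex 4.4 0.1 1.6
  endloop
 endfacet
 facet normal -0.848 -0.345 -0.402
  outer loop
   vertex 3.5 1.7 2.0
   vertex 2.8 4.0 1.5
   vertex 4.8 0.6 0.2
  endloop
 endfacet
 facet normal -0.867 -0.421 -0.268
  outer loop
   vertex 3.5 1.7 2.0
   vertex 4.4 0.1 1.6
   vertex 2.6 1.9 4.6
  endloop
 endfacet
 facet normal -0.898 -0.335 -0.285
  outer loop
   vertex 3.5 1.7 2.0
   vertex 2.6 1.9 4.6
   vertex 2.8 4.0 1.5
  endloop
 endfacet
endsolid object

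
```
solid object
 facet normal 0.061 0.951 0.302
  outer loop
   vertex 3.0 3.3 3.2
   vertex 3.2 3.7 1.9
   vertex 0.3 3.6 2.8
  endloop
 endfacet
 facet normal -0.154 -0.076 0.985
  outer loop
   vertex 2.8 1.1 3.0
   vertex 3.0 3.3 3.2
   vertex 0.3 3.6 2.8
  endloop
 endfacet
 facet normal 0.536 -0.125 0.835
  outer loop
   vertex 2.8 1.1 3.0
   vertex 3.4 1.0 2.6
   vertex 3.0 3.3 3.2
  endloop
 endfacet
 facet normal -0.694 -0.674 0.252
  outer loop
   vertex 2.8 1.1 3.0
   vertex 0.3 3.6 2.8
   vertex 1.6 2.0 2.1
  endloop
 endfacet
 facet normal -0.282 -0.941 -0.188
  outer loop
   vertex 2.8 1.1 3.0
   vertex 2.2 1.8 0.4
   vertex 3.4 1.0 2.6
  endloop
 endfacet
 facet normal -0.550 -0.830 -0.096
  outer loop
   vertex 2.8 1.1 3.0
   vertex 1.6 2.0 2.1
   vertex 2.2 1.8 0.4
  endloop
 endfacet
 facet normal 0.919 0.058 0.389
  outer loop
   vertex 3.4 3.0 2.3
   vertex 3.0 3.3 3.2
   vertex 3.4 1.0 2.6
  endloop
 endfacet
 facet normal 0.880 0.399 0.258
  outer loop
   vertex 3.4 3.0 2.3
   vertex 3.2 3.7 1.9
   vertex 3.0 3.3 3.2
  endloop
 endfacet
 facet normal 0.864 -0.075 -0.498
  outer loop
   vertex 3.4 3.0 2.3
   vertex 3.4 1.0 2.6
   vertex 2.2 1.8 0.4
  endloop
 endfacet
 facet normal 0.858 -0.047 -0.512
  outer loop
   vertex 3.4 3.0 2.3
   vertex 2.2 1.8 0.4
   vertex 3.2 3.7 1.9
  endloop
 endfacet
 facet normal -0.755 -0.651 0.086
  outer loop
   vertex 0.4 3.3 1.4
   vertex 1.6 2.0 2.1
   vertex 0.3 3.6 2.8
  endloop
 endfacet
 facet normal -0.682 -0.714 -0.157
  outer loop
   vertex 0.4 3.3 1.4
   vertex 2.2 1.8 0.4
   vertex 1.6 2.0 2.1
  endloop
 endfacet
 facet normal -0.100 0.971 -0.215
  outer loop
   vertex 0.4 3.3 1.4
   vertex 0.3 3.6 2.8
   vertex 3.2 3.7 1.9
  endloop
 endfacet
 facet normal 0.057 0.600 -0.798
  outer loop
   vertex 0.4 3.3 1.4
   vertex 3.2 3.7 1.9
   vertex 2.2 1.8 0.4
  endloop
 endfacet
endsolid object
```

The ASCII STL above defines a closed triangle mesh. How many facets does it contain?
14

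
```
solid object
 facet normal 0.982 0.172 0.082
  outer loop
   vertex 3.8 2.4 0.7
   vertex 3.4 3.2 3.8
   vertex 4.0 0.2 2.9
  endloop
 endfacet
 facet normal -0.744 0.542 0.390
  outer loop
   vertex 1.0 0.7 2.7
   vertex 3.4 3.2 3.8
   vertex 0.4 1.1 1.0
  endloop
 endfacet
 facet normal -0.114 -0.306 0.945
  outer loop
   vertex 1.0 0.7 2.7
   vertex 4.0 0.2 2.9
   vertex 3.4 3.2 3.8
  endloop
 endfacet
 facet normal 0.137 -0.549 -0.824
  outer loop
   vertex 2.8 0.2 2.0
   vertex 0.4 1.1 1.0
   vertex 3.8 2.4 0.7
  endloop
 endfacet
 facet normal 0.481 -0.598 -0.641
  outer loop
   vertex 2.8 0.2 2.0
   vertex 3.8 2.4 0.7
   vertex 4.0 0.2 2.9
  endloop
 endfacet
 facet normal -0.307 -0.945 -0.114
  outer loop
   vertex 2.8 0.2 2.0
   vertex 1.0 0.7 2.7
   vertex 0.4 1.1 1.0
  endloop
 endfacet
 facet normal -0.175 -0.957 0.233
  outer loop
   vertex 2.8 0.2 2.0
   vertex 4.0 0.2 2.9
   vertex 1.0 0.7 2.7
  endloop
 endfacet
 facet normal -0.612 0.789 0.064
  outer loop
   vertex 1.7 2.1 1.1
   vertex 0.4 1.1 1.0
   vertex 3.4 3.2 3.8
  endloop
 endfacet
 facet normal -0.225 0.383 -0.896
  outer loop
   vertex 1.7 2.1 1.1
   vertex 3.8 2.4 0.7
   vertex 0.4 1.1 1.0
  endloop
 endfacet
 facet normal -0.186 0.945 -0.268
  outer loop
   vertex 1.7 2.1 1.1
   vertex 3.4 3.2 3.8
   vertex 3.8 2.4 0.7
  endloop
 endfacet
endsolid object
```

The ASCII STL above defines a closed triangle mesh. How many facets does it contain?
10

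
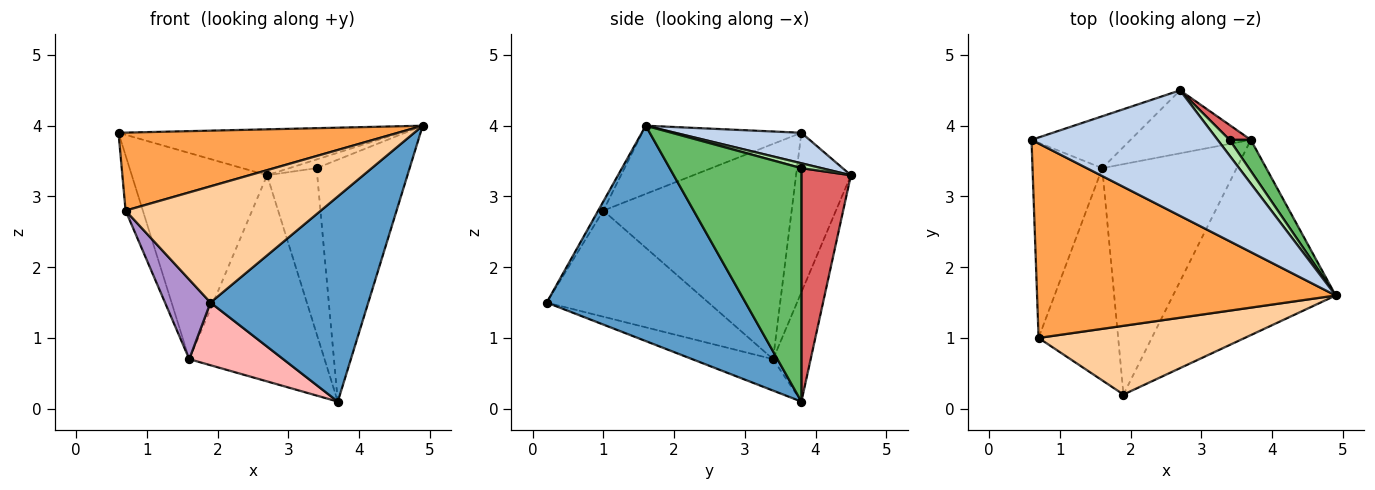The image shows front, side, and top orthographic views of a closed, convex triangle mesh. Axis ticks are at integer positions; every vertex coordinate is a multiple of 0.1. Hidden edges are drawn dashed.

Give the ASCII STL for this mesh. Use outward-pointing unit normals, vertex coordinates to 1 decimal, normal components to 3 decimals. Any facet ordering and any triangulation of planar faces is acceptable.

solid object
 facet normal 0.674 -0.535 -0.509
  outer loop
   vertex 3.7 3.8 0.1
   vertex 4.9 1.6 4.0
   vertex 1.9 0.2 1.5
  endloop
 endfacet
 facet normal 0.152 0.339 0.928
  outer loop
   vertex 2.7 4.5 3.3
   vertex 0.6 3.8 3.9
   vertex 4.9 1.6 4.0
  endloop
 endfacet
 facet normal -0.207 -0.364 0.908
  outer loop
   vertex 0.7 1.0 2.8
   vertex 4.9 1.6 4.0
   vertex 0.6 3.8 3.9
  endloop
 endfacet
 facet normal -0.022 -0.861 0.509
  outer loop
   vertex 0.7 1.0 2.8
   vertex 1.9 0.2 1.5
   vertex 4.9 1.6 4.0
  endloop
 endfacet
 facet normal 0.814 0.575 0.074
  outer loop
   vertex 3.4 3.8 3.4
   vertex 4.9 1.6 4.0
   vertex 3.7 3.8 0.1
  endloop
 endfacet
 facet normal 0.337 0.454 0.825
  outer loop
   vertex 3.4 3.8 3.4
   vertex 2.7 4.5 3.3
   vertex 4.9 1.6 4.0
  endloop
 endfacet
 facet normal 0.701 0.710 0.064
  outer loop
   vertex 3.4 3.8 3.4
   vertex 3.7 3.8 0.1
   vertex 2.7 4.5 3.3
  endloop
 endfacet
 facet normal -0.220 -0.256 -0.941
  outer loop
   vertex 1.6 3.4 0.7
   vertex 3.7 3.8 0.1
   vertex 1.9 0.2 1.5
  endloop
 endfacet
 facet normal -0.780 -0.220 -0.585
  outer loop
   vertex 1.6 3.4 0.7
   vertex 1.9 0.2 1.5
   vertex 0.7 1.0 2.8
  endloop
 endfacet
 facet normal -0.948 0.087 -0.307
  outer loop
   vertex 1.6 3.4 0.7
   vertex 0.7 1.0 2.8
   vertex 0.6 3.8 3.9
  endloop
 endfacet
 facet normal -0.366 0.903 -0.227
  outer loop
   vertex 1.6 3.4 0.7
   vertex 0.6 3.8 3.9
   vertex 2.7 4.5 3.3
  endloop
 endfacet
 facet normal -0.257 0.924 -0.282
  outer loop
   vertex 1.6 3.4 0.7
   vertex 2.7 4.5 3.3
   vertex 3.7 3.8 0.1
  endloop
 endfacet
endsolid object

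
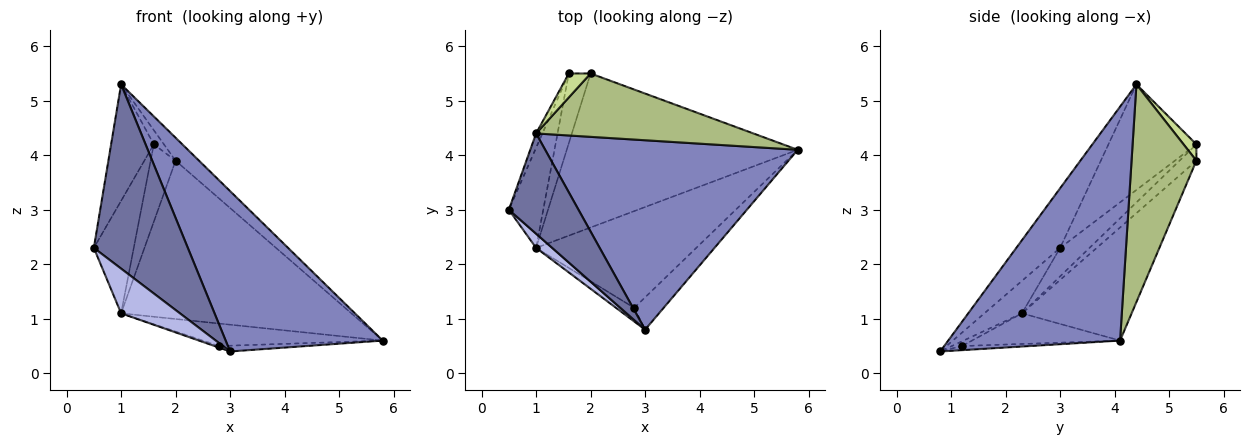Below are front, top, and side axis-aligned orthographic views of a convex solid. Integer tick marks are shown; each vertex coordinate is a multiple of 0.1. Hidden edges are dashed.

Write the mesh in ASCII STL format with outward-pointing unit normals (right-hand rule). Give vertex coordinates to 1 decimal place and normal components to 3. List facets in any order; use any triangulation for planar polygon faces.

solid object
 facet normal -0.379 -0.813 0.442
  outer loop
   vertex 1.0 4.4 5.3
   vertex 0.5 3.0 2.3
   vertex 3.0 0.8 0.4
  endloop
 endfacet
 facet normal 0.577 -0.528 0.623
  outer loop
   vertex 1.0 4.4 5.3
   vertex 3.0 0.8 0.4
   vertex 5.8 4.1 0.6
  endloop
 endfacet
 facet normal -0.898 0.436 -0.054
  outer loop
   vertex 1.6 5.5 4.2
   vertex 0.5 3.0 2.3
   vertex 1.0 4.4 5.3
  endloop
 endfacet
 facet normal -0.520 -0.814 0.258
  outer loop
   vertex 1.0 2.3 1.1
   vertex 3.0 0.8 0.4
   vertex 0.5 3.0 2.3
  endloop
 endfacet
 facet normal -0.482 0.655 -0.583
  outer loop
   vertex 1.0 2.3 1.1
   vertex 0.5 3.0 2.3
   vertex 1.6 5.5 4.2
  endloop
 endfacet
 facet normal 0.686 0.248 0.684
  outer loop
   vertex 2.0 5.5 3.9
   vertex 1.0 4.4 5.3
   vertex 5.8 4.1 0.6
  endloop
 endfacet
 facet normal 0.542 0.427 0.723
  outer loop
   vertex 2.0 5.5 3.9
   vertex 1.6 5.5 4.2
   vertex 1.0 4.4 5.3
  endloop
 endfacet
 facet normal -0.323 0.678 -0.660
  outer loop
   vertex 2.0 5.5 3.9
   vertex 5.8 4.1 0.6
   vertex 1.0 2.3 1.1
  endloop
 endfacet
 facet normal -0.449 0.664 -0.598
  outer loop
   vertex 2.0 5.5 3.9
   vertex 1.0 2.3 1.1
   vertex 1.6 5.5 4.2
  endloop
 endfacet
 facet normal -0.137 0.175 -0.975
  outer loop
   vertex 2.8 1.2 0.5
   vertex 5.8 4.1 0.6
   vertex 3.0 0.8 0.4
  endloop
 endfacet
 facet normal -0.183 0.223 -0.958
  outer loop
   vertex 2.8 1.2 0.5
   vertex 1.0 2.3 1.1
   vertex 5.8 4.1 0.6
  endloop
 endfacet
 facet normal -0.250 0.115 -0.961
  outer loop
   vertex 2.8 1.2 0.5
   vertex 3.0 0.8 0.4
   vertex 1.0 2.3 1.1
  endloop
 endfacet
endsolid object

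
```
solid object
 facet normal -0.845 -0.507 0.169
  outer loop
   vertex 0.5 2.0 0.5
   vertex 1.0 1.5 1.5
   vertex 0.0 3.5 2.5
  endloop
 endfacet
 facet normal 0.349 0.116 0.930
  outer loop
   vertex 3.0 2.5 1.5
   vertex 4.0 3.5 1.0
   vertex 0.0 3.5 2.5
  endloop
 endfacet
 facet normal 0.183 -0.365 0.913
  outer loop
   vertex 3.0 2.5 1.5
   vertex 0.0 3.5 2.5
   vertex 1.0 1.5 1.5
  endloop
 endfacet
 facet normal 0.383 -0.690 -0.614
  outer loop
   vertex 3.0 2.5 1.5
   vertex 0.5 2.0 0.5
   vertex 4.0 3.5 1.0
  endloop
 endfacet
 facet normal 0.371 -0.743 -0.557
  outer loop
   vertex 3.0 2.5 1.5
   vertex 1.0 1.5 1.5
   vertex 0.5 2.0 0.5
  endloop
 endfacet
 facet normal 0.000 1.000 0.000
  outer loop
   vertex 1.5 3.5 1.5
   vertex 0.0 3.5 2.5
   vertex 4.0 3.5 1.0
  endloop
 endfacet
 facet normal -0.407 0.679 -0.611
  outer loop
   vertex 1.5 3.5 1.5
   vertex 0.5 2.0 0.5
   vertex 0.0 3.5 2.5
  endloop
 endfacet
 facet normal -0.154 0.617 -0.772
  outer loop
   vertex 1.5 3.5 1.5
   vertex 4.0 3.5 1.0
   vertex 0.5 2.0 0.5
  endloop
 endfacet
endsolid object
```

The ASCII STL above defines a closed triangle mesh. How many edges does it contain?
12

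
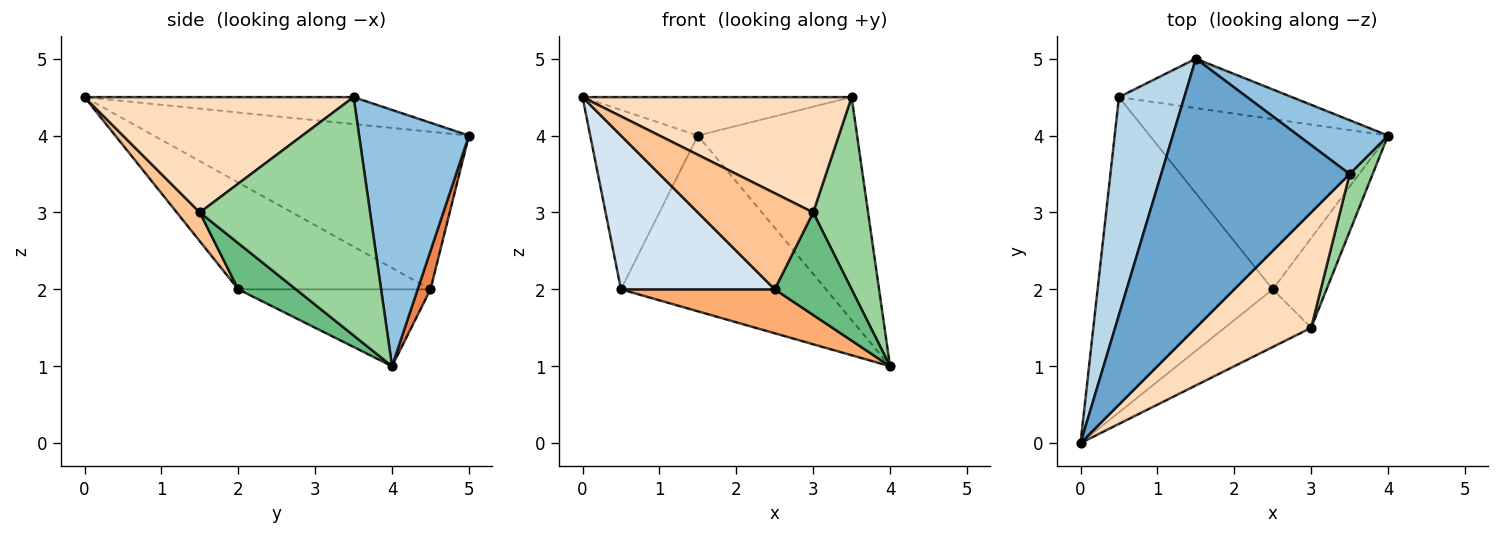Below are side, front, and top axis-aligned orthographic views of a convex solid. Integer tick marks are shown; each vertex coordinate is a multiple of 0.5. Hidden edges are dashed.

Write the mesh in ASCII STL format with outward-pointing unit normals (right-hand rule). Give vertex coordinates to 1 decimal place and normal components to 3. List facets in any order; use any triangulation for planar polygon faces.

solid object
 facet normal -0.140 0.140 0.980
  outer loop
   vertex 3.5 3.5 4.5
   vertex 1.5 5.0 4.0
   vertex 0.0 0.0 4.5
  endloop
 endfacet
 facet normal 0.557 0.807 0.195
  outer loop
   vertex 3.5 3.5 4.5
   vertex 4.0 4.0 1.0
   vertex 1.5 5.0 4.0
  endloop
 endfacet
 facet normal -0.881 0.301 0.365
  outer loop
   vertex 0.5 4.5 2.0
   vertex 0.0 0.0 4.5
   vertex 1.5 5.0 4.0
  endloop
 endfacet
 facet normal -0.481 -0.384 -0.788
  outer loop
   vertex 0.5 4.5 2.0
   vertex 2.5 2.0 2.0
   vertex 0.0 0.0 4.5
  endloop
 endfacet
 facet normal 0.060 0.961 -0.270
  outer loop
   vertex 0.5 4.5 2.0
   vertex 1.5 5.0 4.0
   vertex 4.0 4.0 1.0
  endloop
 endfacet
 facet normal -0.298 -0.239 -0.924
  outer loop
   vertex 0.5 4.5 2.0
   vertex 4.0 4.0 1.0
   vertex 2.5 2.0 2.0
  endloop
 endfacet
 facet normal 0.169 -0.845 -0.507
  outer loop
   vertex 3.0 1.5 3.0
   vertex 0.0 0.0 4.5
   vertex 2.5 2.0 2.0
  endloop
 endfacet
 facet normal 0.577 -0.577 0.577
  outer loop
   vertex 3.0 1.5 3.0
   vertex 3.5 3.5 4.5
   vertex 0.0 0.0 4.5
  endloop
 endfacet
 facet normal 0.492 -0.655 -0.573
  outer loop
   vertex 3.0 1.5 3.0
   vertex 2.5 2.0 2.0
   vertex 4.0 4.0 1.0
  endloop
 endfacet
 facet normal 0.948 -0.306 0.092
  outer loop
   vertex 3.0 1.5 3.0
   vertex 4.0 4.0 1.0
   vertex 3.5 3.5 4.5
  endloop
 endfacet
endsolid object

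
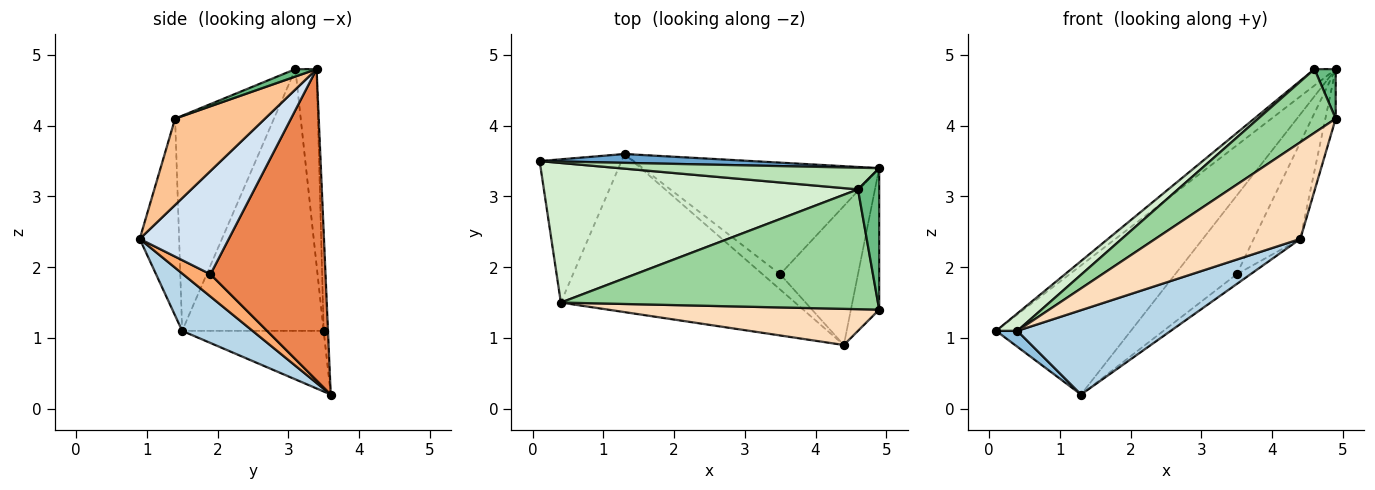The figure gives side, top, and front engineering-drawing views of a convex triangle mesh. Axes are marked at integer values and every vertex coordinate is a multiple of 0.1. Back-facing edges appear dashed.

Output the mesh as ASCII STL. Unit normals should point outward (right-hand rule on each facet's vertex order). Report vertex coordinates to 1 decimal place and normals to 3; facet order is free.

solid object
 facet normal -0.032 0.997 0.068
  outer loop
   vertex 1.3 3.6 0.2
   vertex 0.1 3.5 1.1
   vertex 4.9 3.4 4.8
  endloop
 endfacet
 facet normal -0.593 -0.089 -0.800
  outer loop
   vertex 0.4 1.5 1.1
   vertex 0.1 3.5 1.1
   vertex 1.3 3.6 0.2
  endloop
 endfacet
 facet normal 0.211 -0.460 -0.862
  outer loop
   vertex 0.4 1.5 1.1
   vertex 1.3 3.6 0.2
   vertex 4.4 0.9 2.4
  endloop
 endfacet
 facet normal 0.737 0.386 -0.555
  outer loop
   vertex 3.5 1.9 1.9
   vertex 4.9 3.4 4.8
   vertex 4.4 0.9 2.4
  endloop
 endfacet
 facet normal 0.733 0.392 -0.556
  outer loop
   vertex 3.5 1.9 1.9
   vertex 1.3 3.6 0.2
   vertex 4.9 3.4 4.8
  endloop
 endfacet
 facet normal 0.730 0.369 -0.575
  outer loop
   vertex 3.5 1.9 1.9
   vertex 4.4 0.9 2.4
   vertex 1.3 3.6 0.2
  endloop
 endfacet
 facet normal 0.945 0.108 -0.310
  outer loop
   vertex 4.9 1.4 4.1
   vertex 4.4 0.9 2.4
   vertex 4.9 3.4 4.8
  endloop
 endfacet
 facet normal -0.246 -0.908 0.339
  outer loop
   vertex 4.9 1.4 4.1
   vertex 0.4 1.5 1.1
   vertex 4.4 0.9 2.4
  endloop
 endfacet
 facet normal 0.314 -0.314 0.896
  outer loop
   vertex 4.6 3.1 4.8
   vertex 4.9 1.4 4.1
   vertex 4.9 3.4 4.8
  endloop
 endfacet
 facet normal -0.514 -0.403 0.757
  outer loop
   vertex 4.6 3.1 4.8
   vertex 0.4 1.5 1.1
   vertex 4.9 1.4 4.1
  endloop
 endfacet
 facet normal -0.516 0.516 0.684
  outer loop
   vertex 4.6 3.1 4.8
   vertex 4.9 3.4 4.8
   vertex 0.1 3.5 1.1
  endloop
 endfacet
 facet normal -0.637 -0.096 0.765
  outer loop
   vertex 4.6 3.1 4.8
   vertex 0.1 3.5 1.1
   vertex 0.4 1.5 1.1
  endloop
 endfacet
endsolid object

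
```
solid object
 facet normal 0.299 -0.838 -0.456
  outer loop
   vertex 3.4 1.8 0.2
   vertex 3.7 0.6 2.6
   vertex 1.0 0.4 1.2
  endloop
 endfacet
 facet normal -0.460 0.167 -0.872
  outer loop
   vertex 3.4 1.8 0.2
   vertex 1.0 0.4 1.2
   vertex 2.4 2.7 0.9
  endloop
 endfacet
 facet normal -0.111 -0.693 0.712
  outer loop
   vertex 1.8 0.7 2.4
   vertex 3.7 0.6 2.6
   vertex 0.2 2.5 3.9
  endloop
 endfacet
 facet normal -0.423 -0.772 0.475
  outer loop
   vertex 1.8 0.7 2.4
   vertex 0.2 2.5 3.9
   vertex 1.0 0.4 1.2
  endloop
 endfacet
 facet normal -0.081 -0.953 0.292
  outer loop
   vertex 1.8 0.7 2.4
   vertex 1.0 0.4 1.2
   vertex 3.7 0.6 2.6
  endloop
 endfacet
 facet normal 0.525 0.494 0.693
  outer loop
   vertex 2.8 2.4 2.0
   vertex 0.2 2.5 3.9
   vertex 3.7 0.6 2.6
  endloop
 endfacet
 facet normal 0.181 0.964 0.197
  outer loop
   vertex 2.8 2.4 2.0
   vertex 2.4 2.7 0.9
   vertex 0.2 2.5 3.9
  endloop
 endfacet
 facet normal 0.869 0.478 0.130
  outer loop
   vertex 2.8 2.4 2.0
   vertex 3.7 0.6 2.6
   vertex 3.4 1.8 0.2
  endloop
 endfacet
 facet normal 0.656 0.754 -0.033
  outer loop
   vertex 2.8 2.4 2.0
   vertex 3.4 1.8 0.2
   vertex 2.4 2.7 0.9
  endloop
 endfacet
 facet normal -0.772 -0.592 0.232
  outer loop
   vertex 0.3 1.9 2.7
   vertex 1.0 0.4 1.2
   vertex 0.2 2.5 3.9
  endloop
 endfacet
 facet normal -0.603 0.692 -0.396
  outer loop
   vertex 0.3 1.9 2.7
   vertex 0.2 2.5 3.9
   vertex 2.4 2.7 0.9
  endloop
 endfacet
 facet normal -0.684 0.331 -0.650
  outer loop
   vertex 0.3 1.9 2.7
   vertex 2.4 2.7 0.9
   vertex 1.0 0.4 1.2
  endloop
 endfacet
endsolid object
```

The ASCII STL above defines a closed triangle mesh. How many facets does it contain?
12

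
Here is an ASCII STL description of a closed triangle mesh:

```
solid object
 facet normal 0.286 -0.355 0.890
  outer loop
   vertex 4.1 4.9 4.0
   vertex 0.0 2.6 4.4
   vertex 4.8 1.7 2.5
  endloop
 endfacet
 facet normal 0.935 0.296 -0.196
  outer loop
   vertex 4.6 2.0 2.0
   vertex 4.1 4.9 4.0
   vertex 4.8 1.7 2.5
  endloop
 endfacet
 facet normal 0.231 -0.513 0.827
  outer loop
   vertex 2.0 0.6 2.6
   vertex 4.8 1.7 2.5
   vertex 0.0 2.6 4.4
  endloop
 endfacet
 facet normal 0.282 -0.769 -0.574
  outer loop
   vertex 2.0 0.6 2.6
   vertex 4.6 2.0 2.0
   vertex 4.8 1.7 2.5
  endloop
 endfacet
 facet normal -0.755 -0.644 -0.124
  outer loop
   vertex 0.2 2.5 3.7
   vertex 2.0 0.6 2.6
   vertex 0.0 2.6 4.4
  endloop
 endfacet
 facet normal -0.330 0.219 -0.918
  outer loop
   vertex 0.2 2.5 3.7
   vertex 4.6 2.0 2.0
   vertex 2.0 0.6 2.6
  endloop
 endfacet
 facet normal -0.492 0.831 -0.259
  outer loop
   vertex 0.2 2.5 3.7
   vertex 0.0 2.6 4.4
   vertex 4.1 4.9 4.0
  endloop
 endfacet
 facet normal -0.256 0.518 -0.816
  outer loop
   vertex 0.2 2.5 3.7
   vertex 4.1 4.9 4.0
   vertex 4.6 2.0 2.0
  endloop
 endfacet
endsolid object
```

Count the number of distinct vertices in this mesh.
6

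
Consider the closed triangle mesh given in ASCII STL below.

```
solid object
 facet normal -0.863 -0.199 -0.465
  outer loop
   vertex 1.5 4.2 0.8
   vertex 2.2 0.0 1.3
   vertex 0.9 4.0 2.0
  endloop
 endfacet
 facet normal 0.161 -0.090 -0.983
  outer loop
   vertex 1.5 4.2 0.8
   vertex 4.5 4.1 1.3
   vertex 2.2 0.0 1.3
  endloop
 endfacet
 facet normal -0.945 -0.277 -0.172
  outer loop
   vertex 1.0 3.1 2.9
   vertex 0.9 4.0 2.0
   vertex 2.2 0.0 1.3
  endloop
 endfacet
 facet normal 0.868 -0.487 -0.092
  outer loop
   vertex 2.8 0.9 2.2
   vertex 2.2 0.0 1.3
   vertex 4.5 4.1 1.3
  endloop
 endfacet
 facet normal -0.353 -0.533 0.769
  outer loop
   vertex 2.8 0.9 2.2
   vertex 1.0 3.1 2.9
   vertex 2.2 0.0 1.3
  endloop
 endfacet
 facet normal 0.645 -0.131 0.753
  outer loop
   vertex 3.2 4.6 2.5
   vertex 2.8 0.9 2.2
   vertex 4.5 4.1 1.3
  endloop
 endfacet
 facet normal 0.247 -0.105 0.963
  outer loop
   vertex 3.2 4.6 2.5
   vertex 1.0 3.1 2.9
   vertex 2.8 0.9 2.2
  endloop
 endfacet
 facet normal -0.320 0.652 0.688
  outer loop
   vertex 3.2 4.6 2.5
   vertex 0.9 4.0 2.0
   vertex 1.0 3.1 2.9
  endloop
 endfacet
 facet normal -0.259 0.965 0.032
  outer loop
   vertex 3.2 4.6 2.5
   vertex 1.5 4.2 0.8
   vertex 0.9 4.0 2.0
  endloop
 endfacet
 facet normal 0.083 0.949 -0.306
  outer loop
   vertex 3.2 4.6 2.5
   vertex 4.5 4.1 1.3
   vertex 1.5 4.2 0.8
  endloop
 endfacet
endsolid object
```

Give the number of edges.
15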